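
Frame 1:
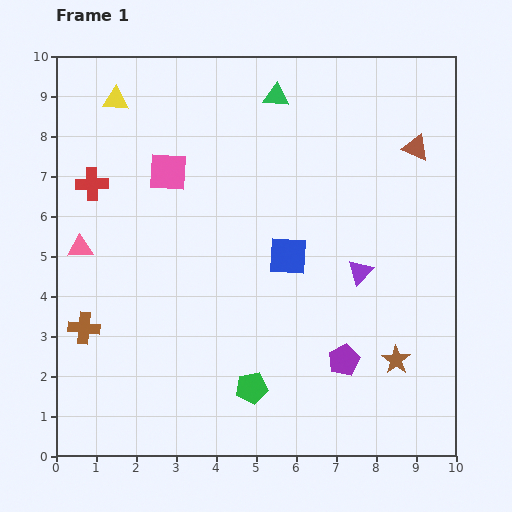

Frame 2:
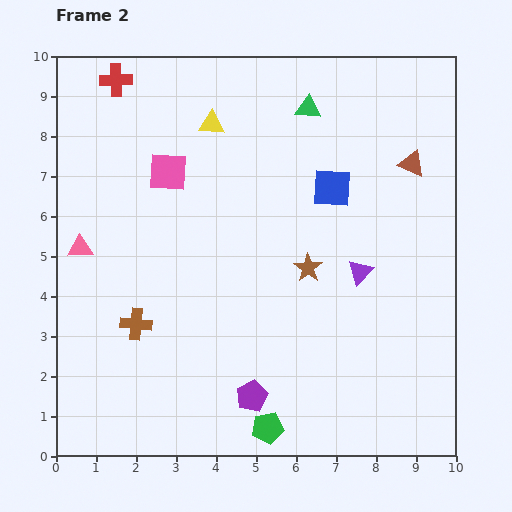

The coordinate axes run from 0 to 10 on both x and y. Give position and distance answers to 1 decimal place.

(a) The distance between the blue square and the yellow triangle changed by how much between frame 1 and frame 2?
-2.4

Distance in frame 1: 5.8. Distance in frame 2: 3.4.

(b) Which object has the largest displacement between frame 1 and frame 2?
the brown star

(moved 3.2; next 2.7)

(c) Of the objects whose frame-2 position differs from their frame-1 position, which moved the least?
the brown triangle

(moved 0.4)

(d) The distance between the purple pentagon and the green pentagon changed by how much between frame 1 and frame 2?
-1.5

Distance in frame 1: 2.4. Distance in frame 2: 0.9.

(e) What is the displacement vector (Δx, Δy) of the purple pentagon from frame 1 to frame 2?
(-2.3, -0.9)

The purple pentagon was at (7.2, 2.4) in frame 1 and (4.9, 1.5) in frame 2.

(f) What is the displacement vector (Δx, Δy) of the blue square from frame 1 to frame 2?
(1.1, 1.7)

The blue square was at (5.8, 5.0) in frame 1 and (6.9, 6.7) in frame 2.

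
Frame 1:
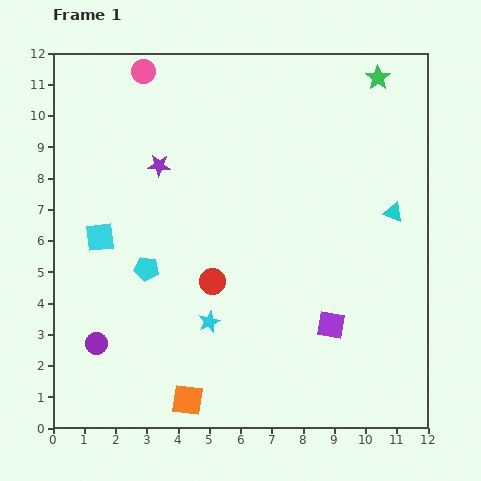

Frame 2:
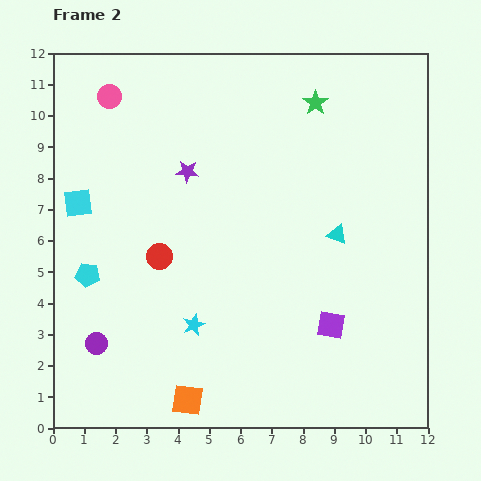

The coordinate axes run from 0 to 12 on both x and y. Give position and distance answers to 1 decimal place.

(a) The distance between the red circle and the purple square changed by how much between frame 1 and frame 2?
+1.9

Distance in frame 1: 4.0. Distance in frame 2: 5.9.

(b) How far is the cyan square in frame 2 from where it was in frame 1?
1.3

The cyan square moved from (1.5, 6.1) to (0.8, 7.2), a distance of √(0.7² + 1.1²) ≈ 1.3.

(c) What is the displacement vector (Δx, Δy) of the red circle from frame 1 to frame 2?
(-1.7, 0.8)

The red circle was at (5.1, 4.7) in frame 1 and (3.4, 5.5) in frame 2.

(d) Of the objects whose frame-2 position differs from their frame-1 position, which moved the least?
the cyan star

(moved 0.5)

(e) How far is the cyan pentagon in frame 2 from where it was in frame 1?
1.9

The cyan pentagon moved from (3.0, 5.1) to (1.1, 4.9), a distance of √(1.9² + 0.2²) ≈ 1.9.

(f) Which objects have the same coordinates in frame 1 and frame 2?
the orange square, the purple circle, the purple square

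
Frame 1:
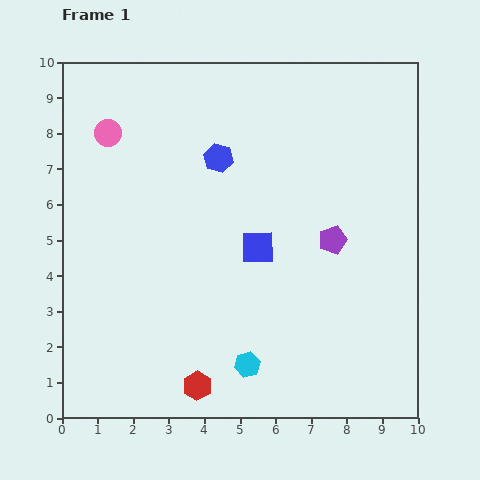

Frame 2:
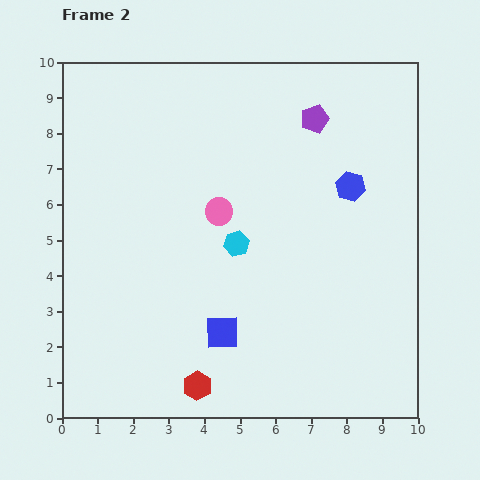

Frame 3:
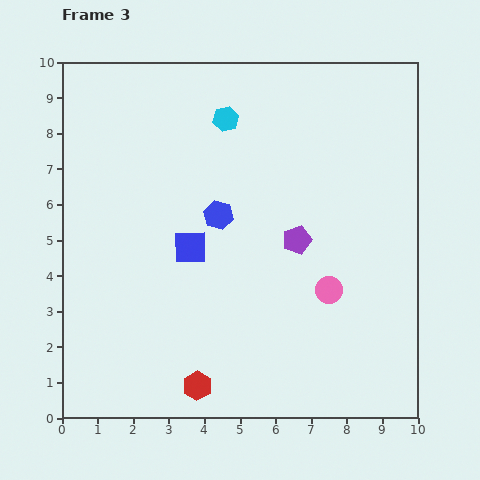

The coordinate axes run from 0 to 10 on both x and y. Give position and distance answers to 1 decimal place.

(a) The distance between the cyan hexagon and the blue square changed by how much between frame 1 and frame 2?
-0.8

Distance in frame 1: 3.3. Distance in frame 2: 2.5.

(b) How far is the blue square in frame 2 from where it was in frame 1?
2.6

The blue square moved from (5.5, 4.8) to (4.5, 2.4), a distance of √(1.0² + 2.4²) ≈ 2.6.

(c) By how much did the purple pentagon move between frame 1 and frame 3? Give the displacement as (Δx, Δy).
(-1.0, 0.0)

The purple pentagon was at (7.6, 5.0) in frame 1 and (6.6, 5.0) in frame 3.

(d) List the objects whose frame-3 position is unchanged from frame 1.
the red hexagon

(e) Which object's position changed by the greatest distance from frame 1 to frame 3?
the pink circle

(moved 7.6; next 6.9)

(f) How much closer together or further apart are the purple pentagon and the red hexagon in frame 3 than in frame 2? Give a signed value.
-3.2

Distance in frame 2: 8.2. Distance in frame 3: 5.0.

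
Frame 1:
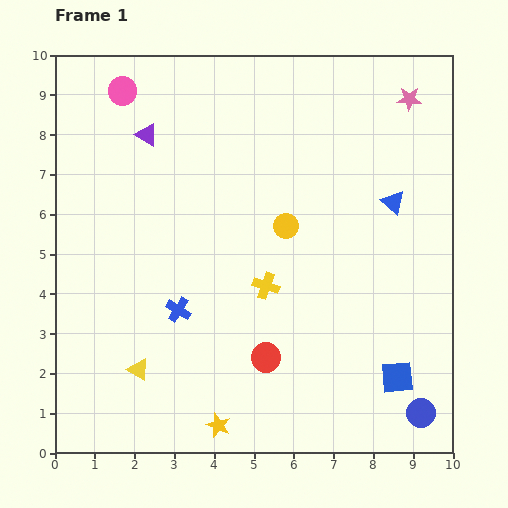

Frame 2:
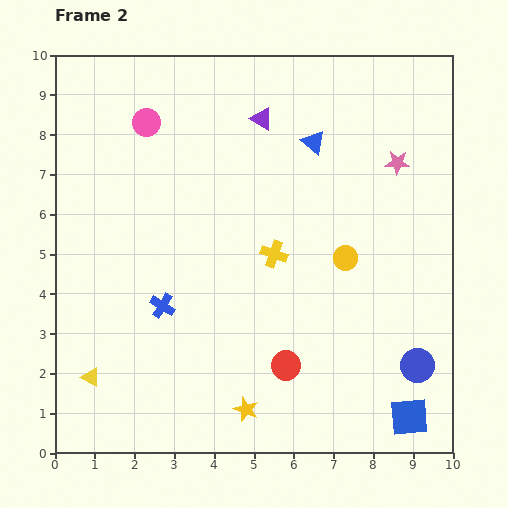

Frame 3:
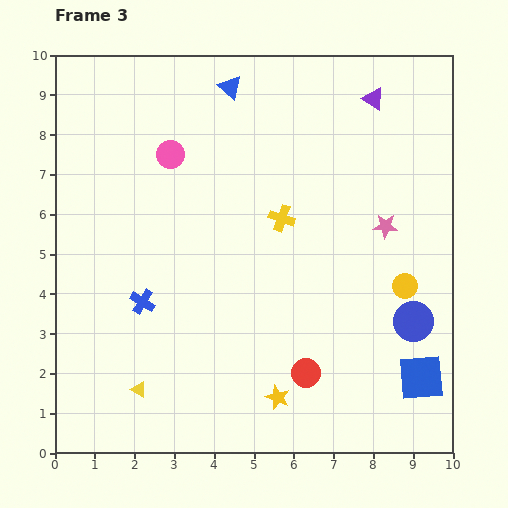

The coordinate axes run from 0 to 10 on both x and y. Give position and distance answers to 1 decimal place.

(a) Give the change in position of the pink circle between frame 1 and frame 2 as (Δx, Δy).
(0.6, -0.8)

The pink circle was at (1.7, 9.1) in frame 1 and (2.3, 8.3) in frame 2.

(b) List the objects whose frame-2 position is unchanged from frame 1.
none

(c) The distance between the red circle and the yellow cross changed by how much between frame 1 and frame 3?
+2.1

Distance in frame 1: 1.8. Distance in frame 3: 3.9.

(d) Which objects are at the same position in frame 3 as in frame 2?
none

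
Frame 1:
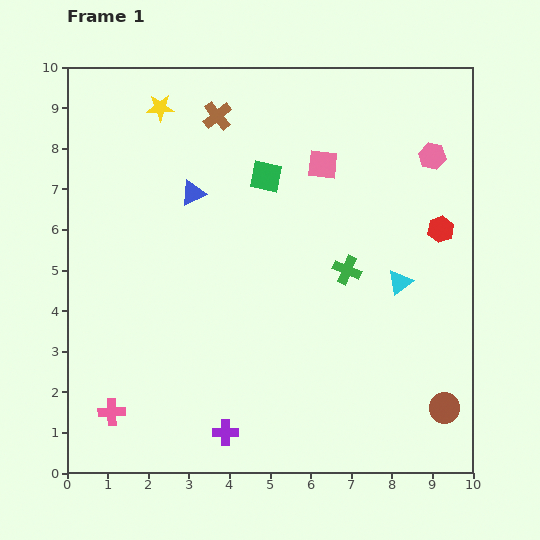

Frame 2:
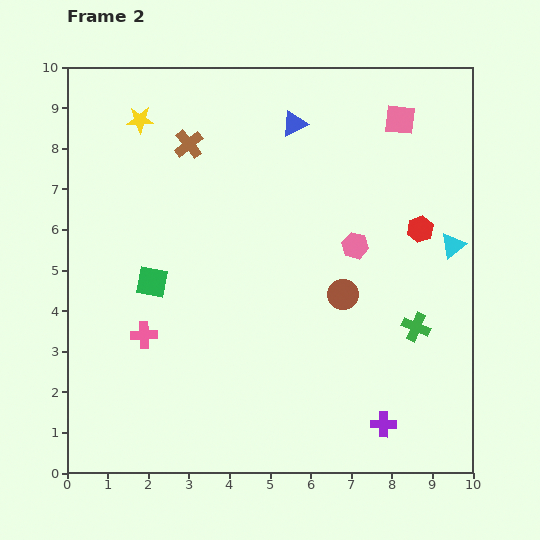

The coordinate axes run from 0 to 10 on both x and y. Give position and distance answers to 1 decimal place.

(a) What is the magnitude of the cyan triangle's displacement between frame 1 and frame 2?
1.6

The cyan triangle moved from (8.2, 4.7) to (9.5, 5.6), a distance of √(1.3² + 0.9²) ≈ 1.6.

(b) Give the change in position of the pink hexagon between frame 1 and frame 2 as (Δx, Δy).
(-1.9, -2.2)

The pink hexagon was at (9.0, 7.8) in frame 1 and (7.1, 5.6) in frame 2.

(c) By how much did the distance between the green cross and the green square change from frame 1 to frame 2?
+3.6

Distance in frame 1: 3.0. Distance in frame 2: 6.6.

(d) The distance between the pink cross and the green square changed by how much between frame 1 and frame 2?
-5.6

Distance in frame 1: 6.9. Distance in frame 2: 1.3.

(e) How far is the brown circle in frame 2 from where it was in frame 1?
3.8

The brown circle moved from (9.3, 1.6) to (6.8, 4.4), a distance of √(2.5² + 2.8²) ≈ 3.8.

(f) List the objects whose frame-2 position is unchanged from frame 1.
none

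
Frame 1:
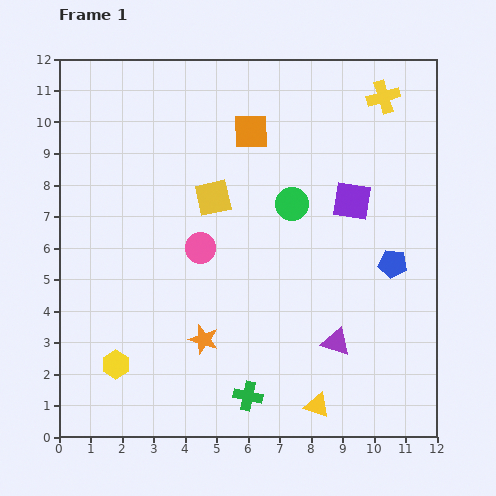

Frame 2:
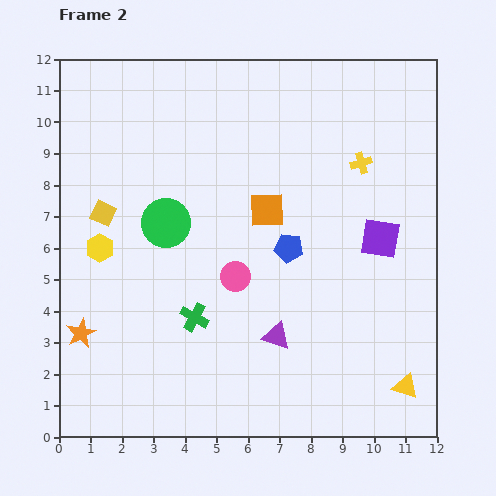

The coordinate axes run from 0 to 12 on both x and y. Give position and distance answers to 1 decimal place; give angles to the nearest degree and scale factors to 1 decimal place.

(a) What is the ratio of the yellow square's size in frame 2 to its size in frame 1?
0.7×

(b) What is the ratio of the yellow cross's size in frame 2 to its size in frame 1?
0.7×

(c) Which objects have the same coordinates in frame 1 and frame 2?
none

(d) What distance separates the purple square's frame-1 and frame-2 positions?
1.5

The purple square moved from (9.3, 7.5) to (10.2, 6.3), a distance of √(0.9² + 1.2²) ≈ 1.5.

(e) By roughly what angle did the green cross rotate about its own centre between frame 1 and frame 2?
18° clockwise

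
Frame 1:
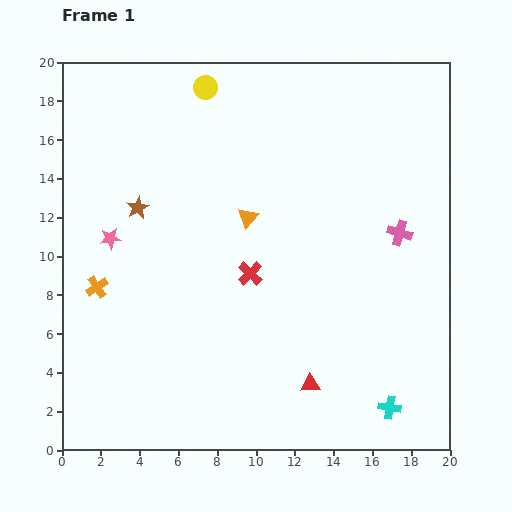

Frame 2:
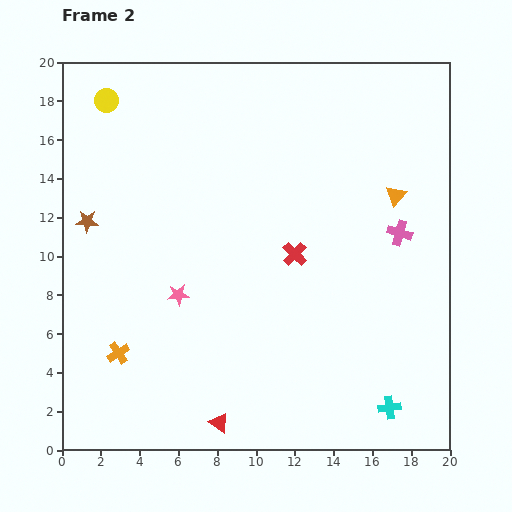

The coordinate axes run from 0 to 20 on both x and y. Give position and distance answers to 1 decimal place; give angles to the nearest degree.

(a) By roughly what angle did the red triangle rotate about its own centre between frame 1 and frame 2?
37° clockwise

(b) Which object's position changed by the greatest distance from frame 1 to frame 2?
the orange triangle

(moved 7.7; next 5.1)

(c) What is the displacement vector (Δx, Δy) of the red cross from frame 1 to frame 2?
(2.3, 1.0)

The red cross was at (9.7, 9.1) in frame 1 and (12.0, 10.1) in frame 2.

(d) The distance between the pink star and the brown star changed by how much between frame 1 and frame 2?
+3.9

Distance in frame 1: 2.1. Distance in frame 2: 6.0.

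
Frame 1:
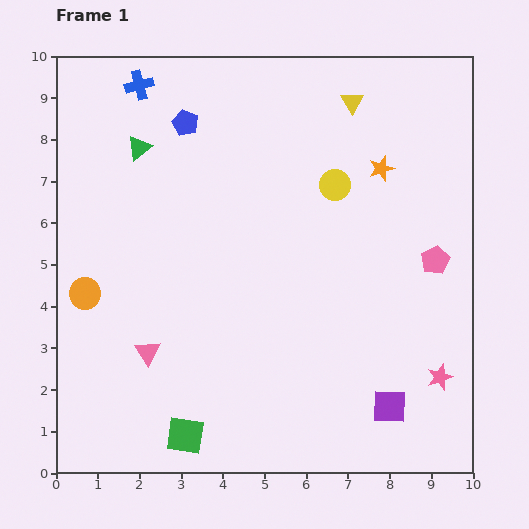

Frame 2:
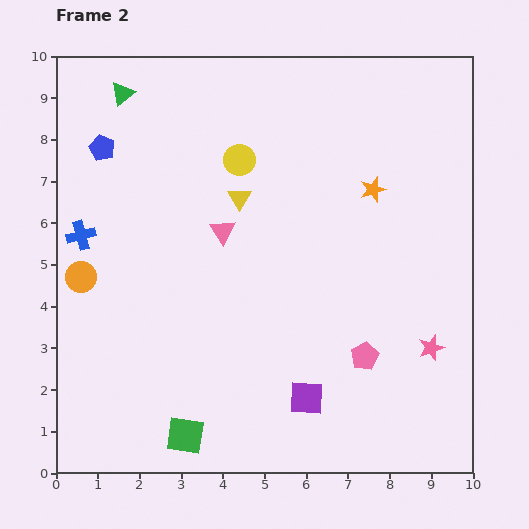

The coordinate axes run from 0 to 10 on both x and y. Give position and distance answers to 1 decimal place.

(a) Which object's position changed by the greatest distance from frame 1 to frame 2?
the blue cross

(moved 3.9; next 3.5)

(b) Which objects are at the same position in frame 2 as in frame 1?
the green square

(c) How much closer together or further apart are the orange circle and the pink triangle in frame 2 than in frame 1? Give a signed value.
+1.5

Distance in frame 1: 2.1. Distance in frame 2: 3.6.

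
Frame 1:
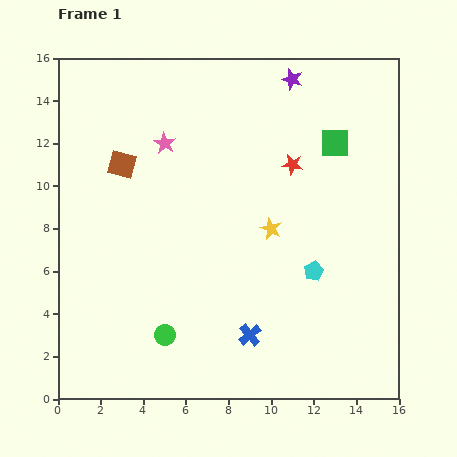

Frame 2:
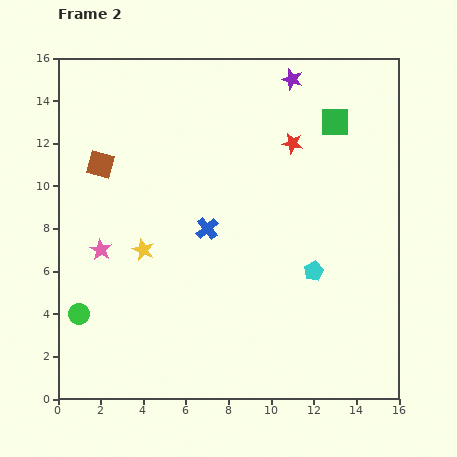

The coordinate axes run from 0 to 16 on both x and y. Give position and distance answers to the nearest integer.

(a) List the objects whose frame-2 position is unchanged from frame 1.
the cyan pentagon, the purple star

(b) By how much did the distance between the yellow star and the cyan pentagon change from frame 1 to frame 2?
+5

Distance in frame 1: 3. Distance in frame 2: 8.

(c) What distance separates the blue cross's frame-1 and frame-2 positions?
5

The blue cross moved from (9, 3) to (7, 8), a distance of √(2² + 5²) ≈ 5.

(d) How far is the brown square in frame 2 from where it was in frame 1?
1

The brown square moved from (3, 11) to (2, 11), a distance of √(1² + 0²) ≈ 1.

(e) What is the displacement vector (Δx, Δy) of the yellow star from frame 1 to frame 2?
(-6, -1)

The yellow star was at (10, 8) in frame 1 and (4, 7) in frame 2.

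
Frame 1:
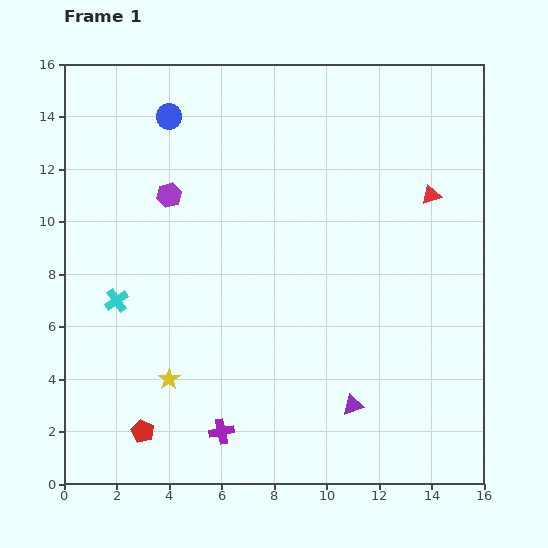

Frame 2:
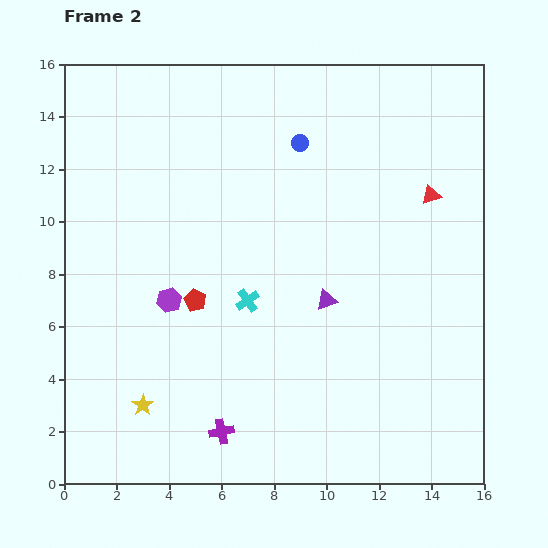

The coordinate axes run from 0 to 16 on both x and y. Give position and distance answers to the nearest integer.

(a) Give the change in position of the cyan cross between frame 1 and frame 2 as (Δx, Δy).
(5, 0)

The cyan cross was at (2, 7) in frame 1 and (7, 7) in frame 2.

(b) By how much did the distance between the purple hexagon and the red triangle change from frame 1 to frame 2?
+1

Distance in frame 1: 10. Distance in frame 2: 11.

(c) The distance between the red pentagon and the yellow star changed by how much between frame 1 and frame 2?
+2

Distance in frame 1: 2. Distance in frame 2: 4.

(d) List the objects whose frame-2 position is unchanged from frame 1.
the red triangle, the purple cross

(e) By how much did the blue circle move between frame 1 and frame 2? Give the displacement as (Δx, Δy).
(5, -1)

The blue circle was at (4, 14) in frame 1 and (9, 13) in frame 2.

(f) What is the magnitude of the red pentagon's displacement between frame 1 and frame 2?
5

The red pentagon moved from (3, 2) to (5, 7), a distance of √(2² + 5²) ≈ 5.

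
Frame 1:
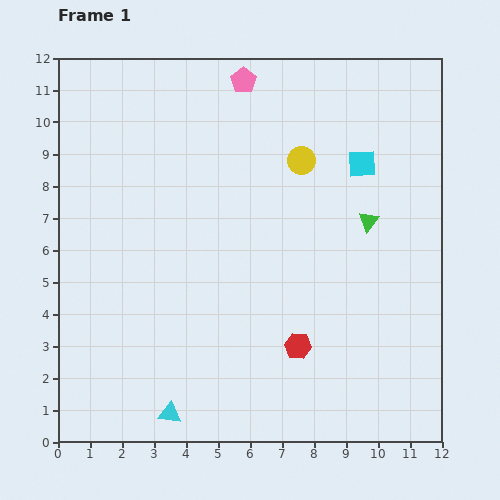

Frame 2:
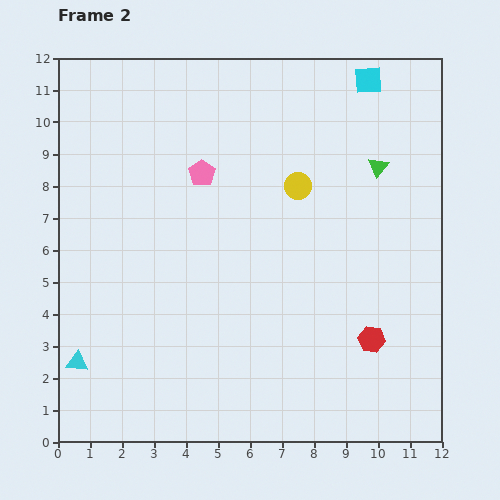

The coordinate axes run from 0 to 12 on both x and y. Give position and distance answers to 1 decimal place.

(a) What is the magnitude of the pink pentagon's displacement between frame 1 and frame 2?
3.2

The pink pentagon moved from (5.8, 11.3) to (4.5, 8.4), a distance of √(1.3² + 2.9²) ≈ 3.2.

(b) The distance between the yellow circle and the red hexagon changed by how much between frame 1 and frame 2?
-0.5

Distance in frame 1: 5.8. Distance in frame 2: 5.3.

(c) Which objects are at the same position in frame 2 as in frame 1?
none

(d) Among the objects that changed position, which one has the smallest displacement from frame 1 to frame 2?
the yellow circle

(moved 0.8)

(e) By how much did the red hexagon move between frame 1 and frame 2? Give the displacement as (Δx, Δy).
(2.3, 0.2)

The red hexagon was at (7.5, 3.0) in frame 1 and (9.8, 3.2) in frame 2.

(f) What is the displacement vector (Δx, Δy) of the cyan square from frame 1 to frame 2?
(0.2, 2.6)

The cyan square was at (9.5, 8.7) in frame 1 and (9.7, 11.3) in frame 2.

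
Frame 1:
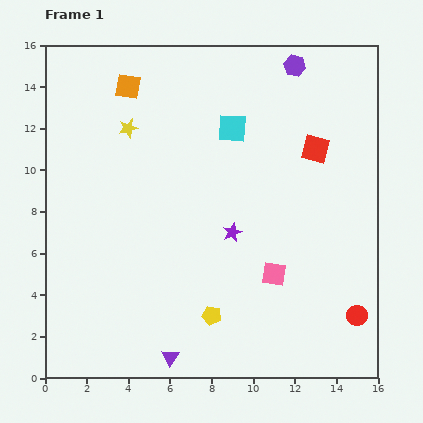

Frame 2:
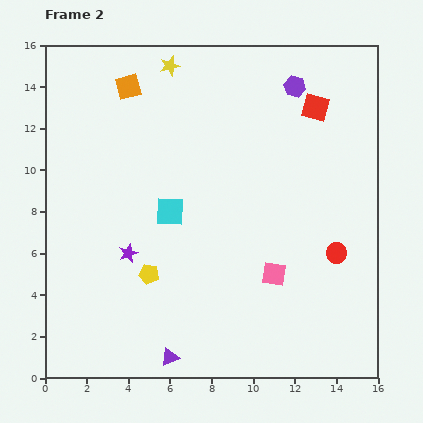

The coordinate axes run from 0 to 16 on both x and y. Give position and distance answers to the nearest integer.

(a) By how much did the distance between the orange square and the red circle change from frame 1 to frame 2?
-3

Distance in frame 1: 16. Distance in frame 2: 13.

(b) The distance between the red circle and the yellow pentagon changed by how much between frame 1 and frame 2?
+2

Distance in frame 1: 7. Distance in frame 2: 9.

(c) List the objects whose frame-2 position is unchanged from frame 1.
the purple triangle, the orange square, the pink square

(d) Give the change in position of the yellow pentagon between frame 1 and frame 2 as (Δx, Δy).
(-3, 2)

The yellow pentagon was at (8, 3) in frame 1 and (5, 5) in frame 2.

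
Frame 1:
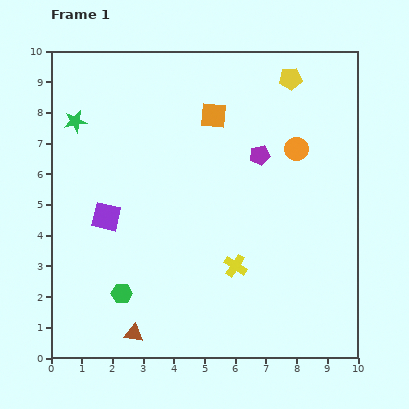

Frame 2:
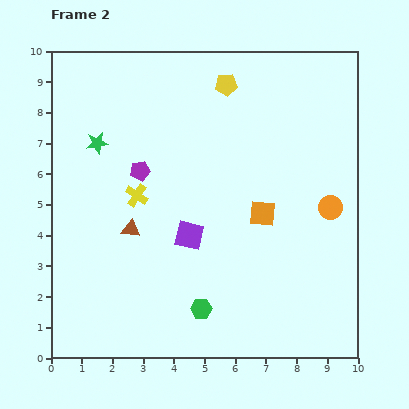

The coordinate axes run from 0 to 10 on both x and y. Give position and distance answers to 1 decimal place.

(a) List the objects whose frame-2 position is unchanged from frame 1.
none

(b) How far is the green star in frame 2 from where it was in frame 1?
1.0

The green star moved from (0.8, 7.7) to (1.5, 7.0), a distance of √(0.7² + 0.7²) ≈ 1.0.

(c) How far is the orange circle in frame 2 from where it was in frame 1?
2.2

The orange circle moved from (8.0, 6.8) to (9.1, 4.9), a distance of √(1.1² + 1.9²) ≈ 2.2.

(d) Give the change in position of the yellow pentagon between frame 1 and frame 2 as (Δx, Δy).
(-2.1, -0.2)

The yellow pentagon was at (7.8, 9.1) in frame 1 and (5.7, 8.9) in frame 2.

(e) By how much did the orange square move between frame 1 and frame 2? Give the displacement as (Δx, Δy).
(1.6, -3.2)

The orange square was at (5.3, 7.9) in frame 1 and (6.9, 4.7) in frame 2.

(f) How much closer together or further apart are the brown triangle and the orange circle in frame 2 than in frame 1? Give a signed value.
-1.5

Distance in frame 1: 8.0. Distance in frame 2: 6.5.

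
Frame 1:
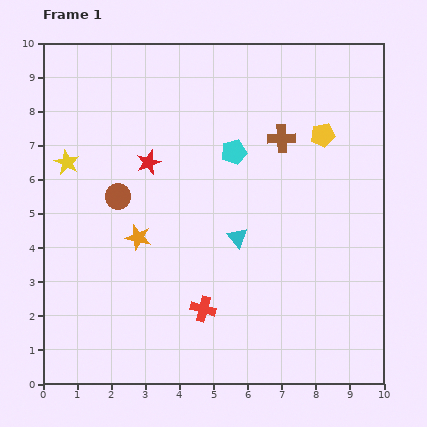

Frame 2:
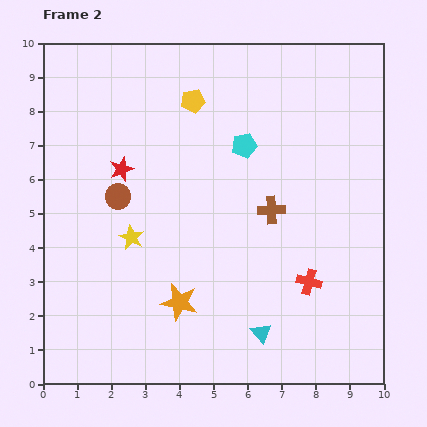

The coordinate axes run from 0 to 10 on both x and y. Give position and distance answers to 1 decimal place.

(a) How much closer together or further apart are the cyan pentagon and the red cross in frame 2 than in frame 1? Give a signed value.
-0.3

Distance in frame 1: 4.7. Distance in frame 2: 4.4.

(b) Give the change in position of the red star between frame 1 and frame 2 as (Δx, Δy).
(-0.8, -0.2)

The red star was at (3.1, 6.5) in frame 1 and (2.3, 6.3) in frame 2.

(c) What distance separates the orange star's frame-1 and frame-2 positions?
2.2

The orange star moved from (2.8, 4.3) to (4.0, 2.4), a distance of √(1.2² + 1.9²) ≈ 2.2.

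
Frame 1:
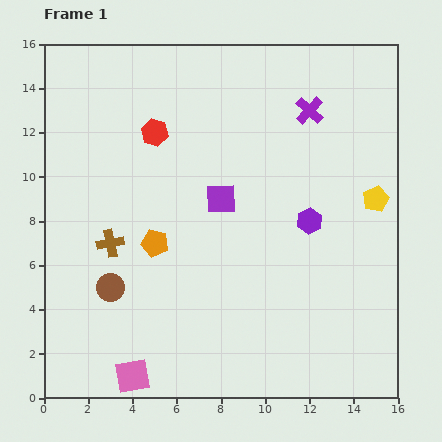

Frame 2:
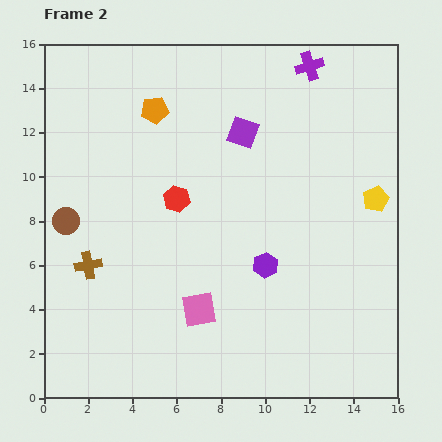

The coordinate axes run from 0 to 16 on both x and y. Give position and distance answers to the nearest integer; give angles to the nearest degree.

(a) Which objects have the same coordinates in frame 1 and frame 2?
the yellow pentagon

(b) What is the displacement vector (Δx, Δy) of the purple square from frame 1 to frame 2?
(1, 3)

The purple square was at (8, 9) in frame 1 and (9, 12) in frame 2.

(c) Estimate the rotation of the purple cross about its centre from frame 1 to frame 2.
30° clockwise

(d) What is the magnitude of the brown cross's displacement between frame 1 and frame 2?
1

The brown cross moved from (3, 7) to (2, 6), a distance of √(1² + 1²) ≈ 1.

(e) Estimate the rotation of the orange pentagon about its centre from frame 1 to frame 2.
23° counter-clockwise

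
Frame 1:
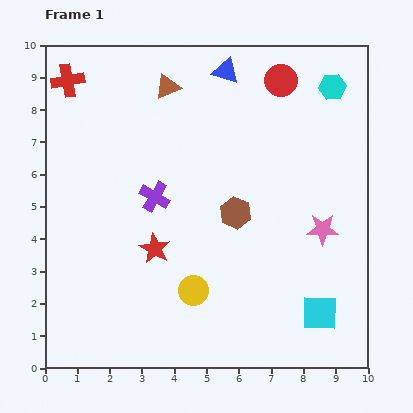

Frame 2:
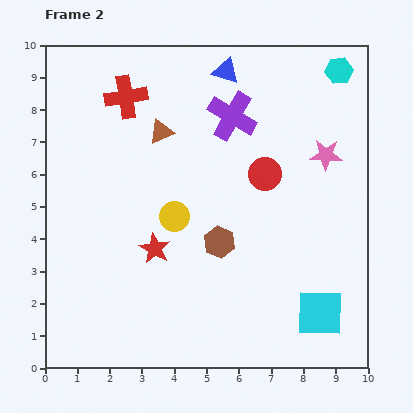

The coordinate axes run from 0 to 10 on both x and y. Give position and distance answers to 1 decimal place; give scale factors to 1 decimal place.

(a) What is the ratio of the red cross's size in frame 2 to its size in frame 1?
1.3×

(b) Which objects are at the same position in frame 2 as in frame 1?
the red star, the cyan square, the blue triangle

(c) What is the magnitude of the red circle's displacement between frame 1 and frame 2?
2.9

The red circle moved from (7.3, 8.9) to (6.8, 6.0), a distance of √(0.5² + 2.9²) ≈ 2.9.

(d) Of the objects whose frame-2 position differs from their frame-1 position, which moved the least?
the cyan hexagon

(moved 0.5)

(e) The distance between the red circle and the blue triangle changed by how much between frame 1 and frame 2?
+1.7

Distance in frame 1: 1.7. Distance in frame 2: 3.4.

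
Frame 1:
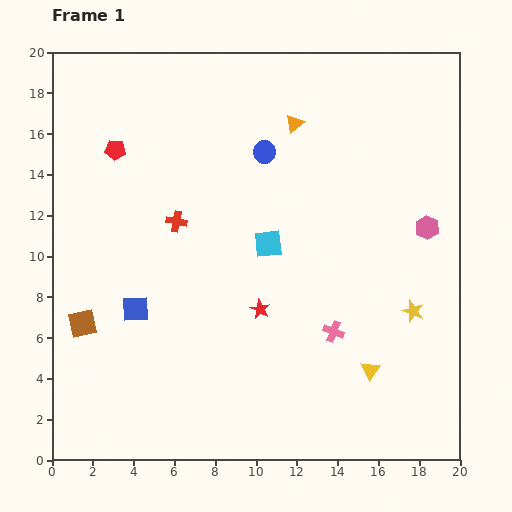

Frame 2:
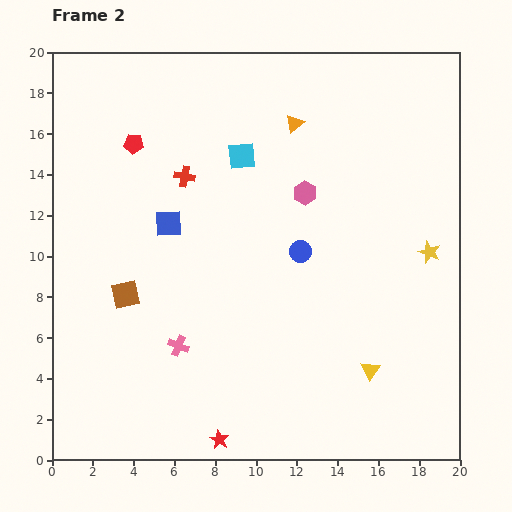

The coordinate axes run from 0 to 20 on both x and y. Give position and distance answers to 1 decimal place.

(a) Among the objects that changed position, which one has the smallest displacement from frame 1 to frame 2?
the red pentagon

(moved 0.9)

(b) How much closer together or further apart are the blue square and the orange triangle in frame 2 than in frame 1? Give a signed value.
-4.1

Distance in frame 1: 12.0. Distance in frame 2: 7.9.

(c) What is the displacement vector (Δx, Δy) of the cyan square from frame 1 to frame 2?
(-1.3, 4.3)

The cyan square was at (10.6, 10.6) in frame 1 and (9.3, 14.9) in frame 2.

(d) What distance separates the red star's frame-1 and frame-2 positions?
6.7

The red star moved from (10.2, 7.4) to (8.2, 1.0), a distance of √(2.0² + 6.4²) ≈ 6.7.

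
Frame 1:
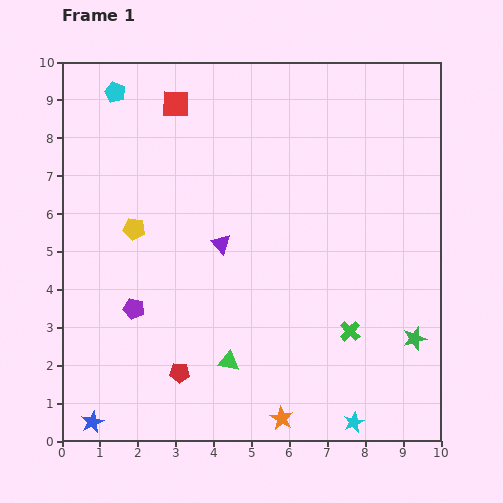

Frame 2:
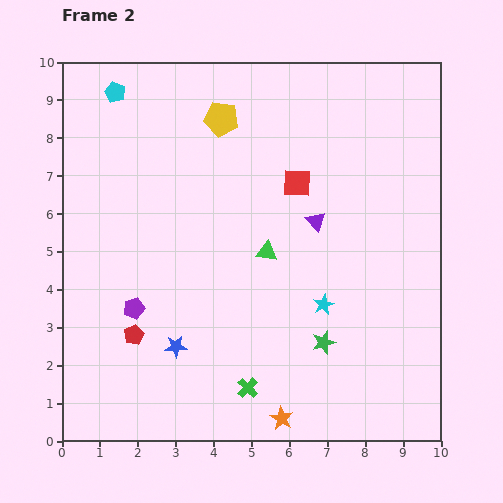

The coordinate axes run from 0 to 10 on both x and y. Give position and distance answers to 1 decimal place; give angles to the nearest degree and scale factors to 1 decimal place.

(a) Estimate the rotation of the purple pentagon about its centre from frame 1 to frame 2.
29° counter-clockwise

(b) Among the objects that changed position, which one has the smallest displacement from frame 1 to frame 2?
the red pentagon

(moved 1.6)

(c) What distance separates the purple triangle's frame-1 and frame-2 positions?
2.6

The purple triangle moved from (4.2, 5.2) to (6.7, 5.8), a distance of √(2.5² + 0.6²) ≈ 2.6.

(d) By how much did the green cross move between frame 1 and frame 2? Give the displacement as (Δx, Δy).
(-2.7, -1.5)

The green cross was at (7.6, 2.9) in frame 1 and (4.9, 1.4) in frame 2.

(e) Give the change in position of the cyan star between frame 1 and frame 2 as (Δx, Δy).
(-0.8, 3.1)

The cyan star was at (7.7, 0.5) in frame 1 and (6.9, 3.6) in frame 2.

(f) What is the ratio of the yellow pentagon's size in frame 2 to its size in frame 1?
1.6×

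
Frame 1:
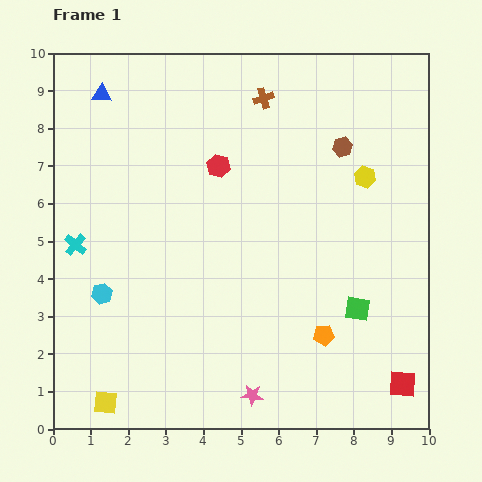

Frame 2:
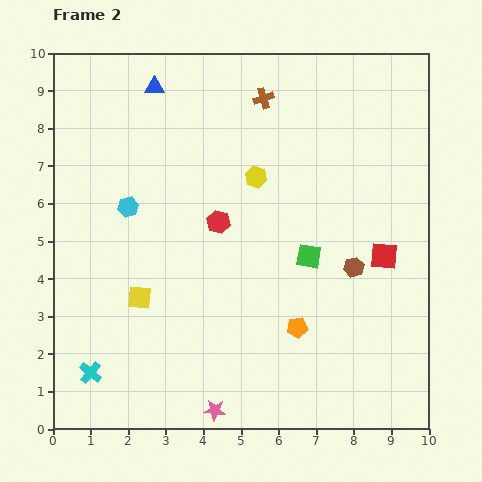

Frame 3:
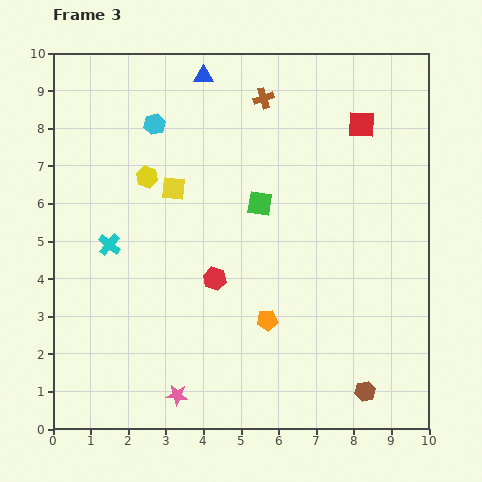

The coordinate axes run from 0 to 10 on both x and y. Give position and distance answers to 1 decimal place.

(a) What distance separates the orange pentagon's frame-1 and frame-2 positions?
0.7

The orange pentagon moved from (7.2, 2.5) to (6.5, 2.7), a distance of √(0.7² + 0.2²) ≈ 0.7.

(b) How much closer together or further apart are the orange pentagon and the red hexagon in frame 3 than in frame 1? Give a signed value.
-3.5

Distance in frame 1: 5.3. Distance in frame 3: 1.8.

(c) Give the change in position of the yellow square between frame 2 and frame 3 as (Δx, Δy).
(0.9, 2.9)

The yellow square was at (2.3, 3.5) in frame 2 and (3.2, 6.4) in frame 3.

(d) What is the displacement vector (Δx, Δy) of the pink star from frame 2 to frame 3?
(-1.0, 0.4)

The pink star was at (4.3, 0.5) in frame 2 and (3.3, 0.9) in frame 3.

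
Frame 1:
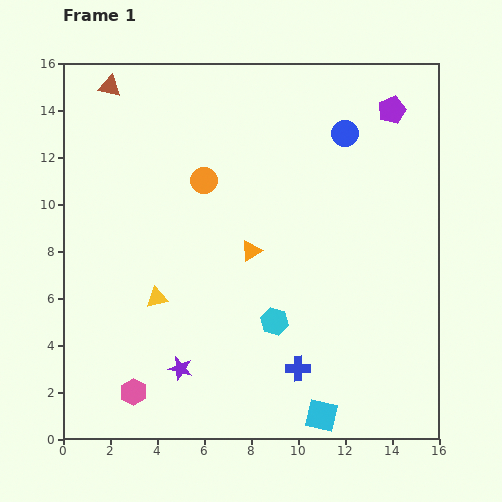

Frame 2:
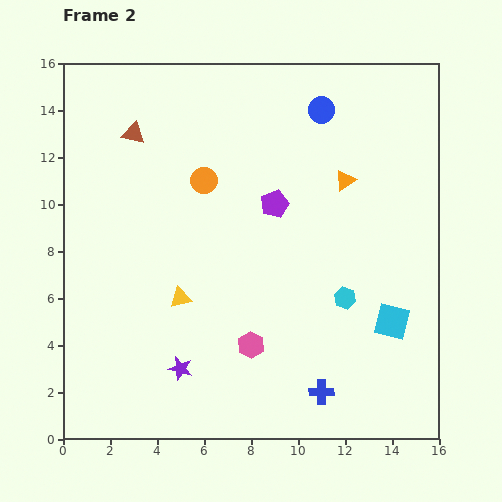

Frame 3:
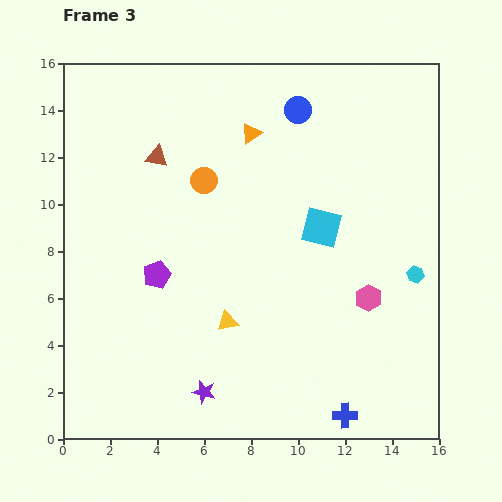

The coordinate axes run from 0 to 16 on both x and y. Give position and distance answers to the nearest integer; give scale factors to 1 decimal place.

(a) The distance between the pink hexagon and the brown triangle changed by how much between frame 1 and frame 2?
-3

Distance in frame 1: 13. Distance in frame 2: 10.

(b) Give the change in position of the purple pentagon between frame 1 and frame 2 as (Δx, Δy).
(-5, -4)

The purple pentagon was at (14, 14) in frame 1 and (9, 10) in frame 2.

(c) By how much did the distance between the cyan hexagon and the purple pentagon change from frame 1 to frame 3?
+1

Distance in frame 1: 10. Distance in frame 3: 11.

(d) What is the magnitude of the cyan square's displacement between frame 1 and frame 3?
8

The cyan square moved from (11, 1) to (11, 9), a distance of √(0² + 8²) ≈ 8.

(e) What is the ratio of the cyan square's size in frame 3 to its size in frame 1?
1.3×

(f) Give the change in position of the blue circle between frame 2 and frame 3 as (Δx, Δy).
(-1, 0)

The blue circle was at (11, 14) in frame 2 and (10, 14) in frame 3.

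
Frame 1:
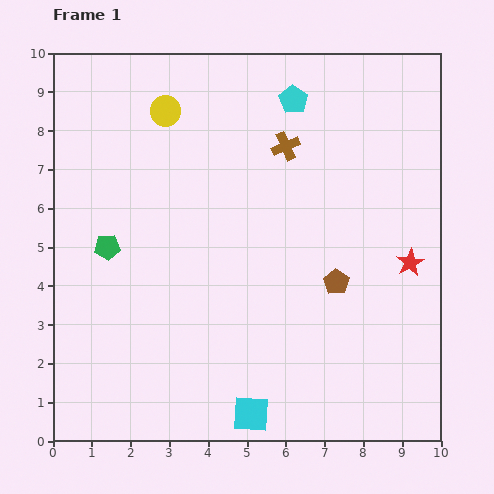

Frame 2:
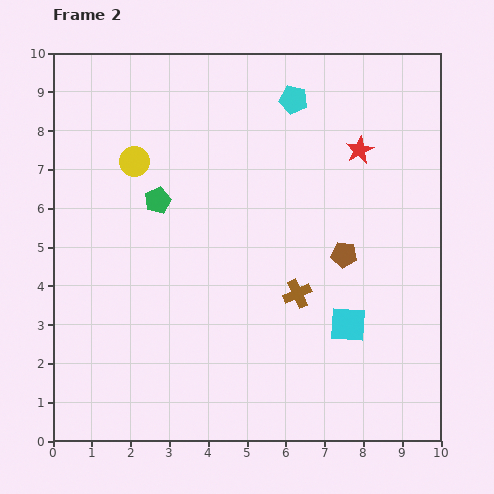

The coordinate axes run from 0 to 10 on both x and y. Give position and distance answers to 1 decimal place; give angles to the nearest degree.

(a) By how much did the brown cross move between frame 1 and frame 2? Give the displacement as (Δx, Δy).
(0.3, -3.8)

The brown cross was at (6.0, 7.6) in frame 1 and (6.3, 3.8) in frame 2.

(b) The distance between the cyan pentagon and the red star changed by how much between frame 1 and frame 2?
-3.1

Distance in frame 1: 5.2. Distance in frame 2: 2.1.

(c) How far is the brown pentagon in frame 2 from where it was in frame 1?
0.7

The brown pentagon moved from (7.3, 4.1) to (7.5, 4.8), a distance of √(0.2² + 0.7²) ≈ 0.7.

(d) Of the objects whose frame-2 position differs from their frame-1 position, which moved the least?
the brown pentagon

(moved 0.7)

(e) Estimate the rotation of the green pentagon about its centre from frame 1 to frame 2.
18° counter-clockwise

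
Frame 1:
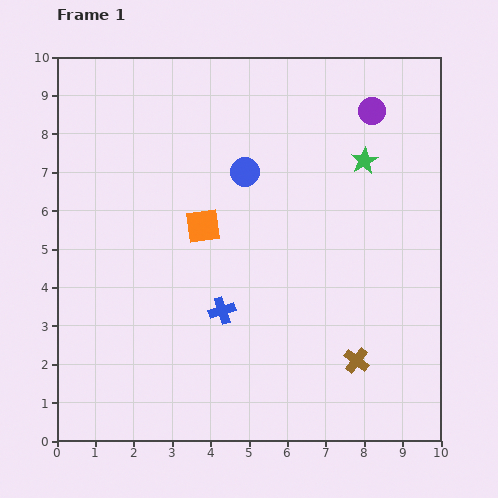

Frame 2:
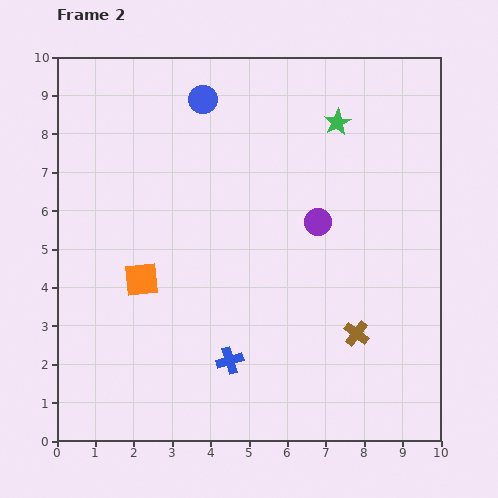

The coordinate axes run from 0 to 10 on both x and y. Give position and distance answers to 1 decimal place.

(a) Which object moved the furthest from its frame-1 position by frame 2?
the purple circle

(moved 3.2; next 2.2)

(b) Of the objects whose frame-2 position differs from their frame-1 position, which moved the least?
the brown cross

(moved 0.7)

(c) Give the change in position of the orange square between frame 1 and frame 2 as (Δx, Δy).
(-1.6, -1.4)

The orange square was at (3.8, 5.6) in frame 1 and (2.2, 4.2) in frame 2.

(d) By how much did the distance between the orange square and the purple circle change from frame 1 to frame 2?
-0.5

Distance in frame 1: 5.3. Distance in frame 2: 4.8.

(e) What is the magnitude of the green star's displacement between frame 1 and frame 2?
1.2

The green star moved from (8.0, 7.3) to (7.3, 8.3), a distance of √(0.7² + 1.0²) ≈ 1.2.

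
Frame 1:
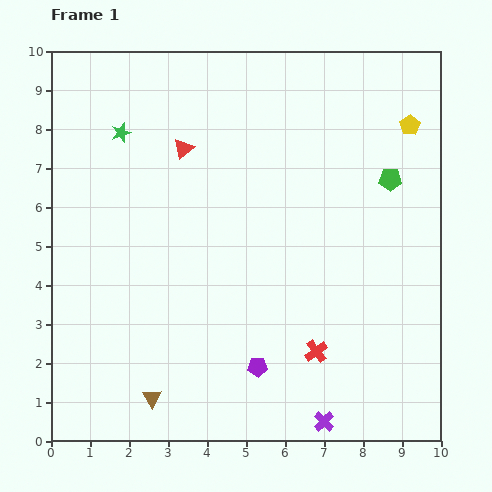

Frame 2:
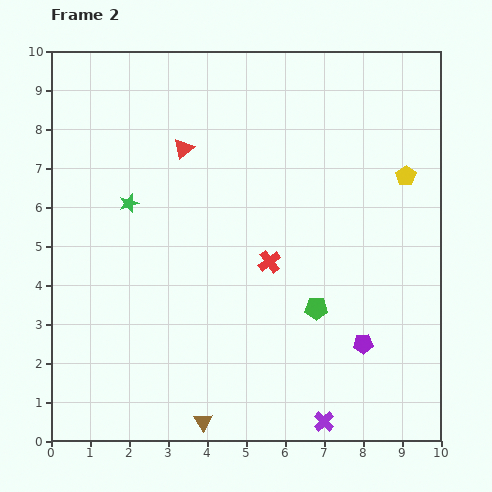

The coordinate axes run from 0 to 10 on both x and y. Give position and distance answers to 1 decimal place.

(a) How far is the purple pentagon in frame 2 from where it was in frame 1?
2.8

The purple pentagon moved from (5.3, 1.9) to (8.0, 2.5), a distance of √(2.7² + 0.6²) ≈ 2.8.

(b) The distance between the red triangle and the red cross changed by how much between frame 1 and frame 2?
-2.6

Distance in frame 1: 6.2. Distance in frame 2: 3.6.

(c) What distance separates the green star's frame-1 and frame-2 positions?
1.8

The green star moved from (1.8, 7.9) to (2.0, 6.1), a distance of √(0.2² + 1.8²) ≈ 1.8.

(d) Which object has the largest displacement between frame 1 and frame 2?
the green pentagon

(moved 3.8; next 2.8)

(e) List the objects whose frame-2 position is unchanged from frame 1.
the purple cross, the red triangle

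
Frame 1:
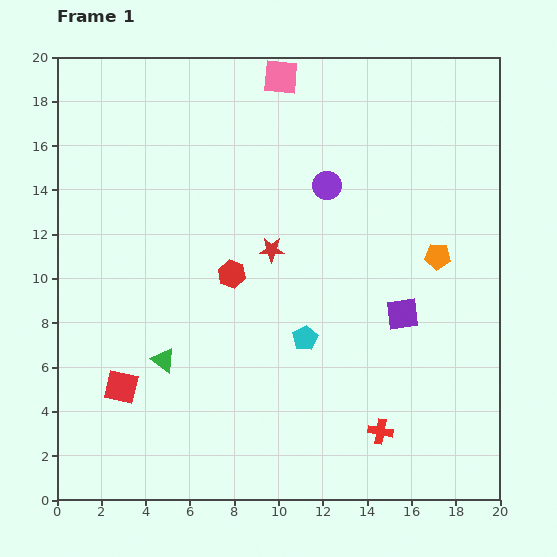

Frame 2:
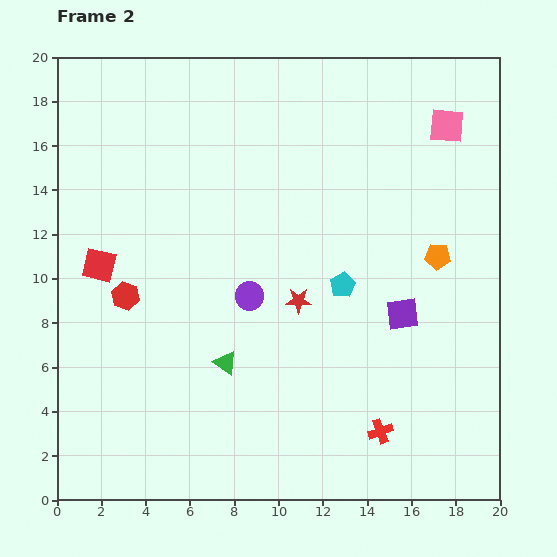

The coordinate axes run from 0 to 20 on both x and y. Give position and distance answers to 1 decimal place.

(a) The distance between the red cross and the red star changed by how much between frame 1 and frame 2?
-2.6

Distance in frame 1: 9.6. Distance in frame 2: 7.0.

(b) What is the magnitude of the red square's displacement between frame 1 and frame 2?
5.6

The red square moved from (2.9, 5.1) to (1.9, 10.6), a distance of √(1.0² + 5.5²) ≈ 5.6.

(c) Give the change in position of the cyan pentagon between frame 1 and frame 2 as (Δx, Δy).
(1.7, 2.4)

The cyan pentagon was at (11.2, 7.3) in frame 1 and (12.9, 9.7) in frame 2.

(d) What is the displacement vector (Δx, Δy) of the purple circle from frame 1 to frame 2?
(-3.5, -5.0)

The purple circle was at (12.2, 14.2) in frame 1 and (8.7, 9.2) in frame 2.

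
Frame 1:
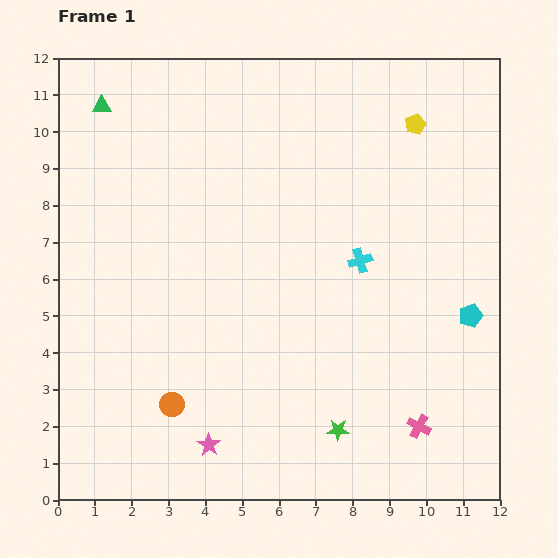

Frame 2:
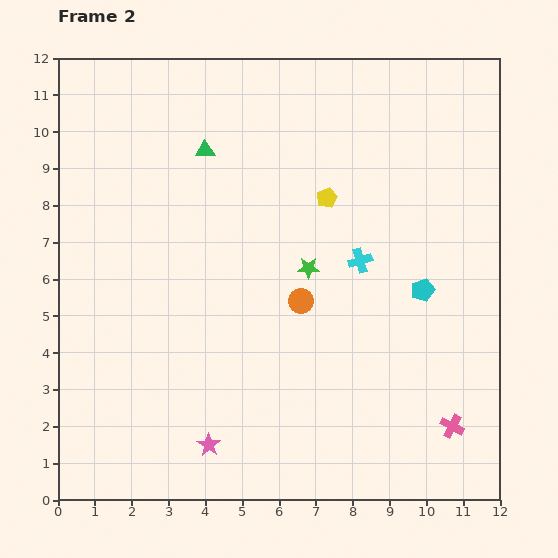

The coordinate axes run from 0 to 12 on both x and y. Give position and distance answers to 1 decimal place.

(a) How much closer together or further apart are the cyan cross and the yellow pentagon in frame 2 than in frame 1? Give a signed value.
-2.1

Distance in frame 1: 4.0. Distance in frame 2: 1.9.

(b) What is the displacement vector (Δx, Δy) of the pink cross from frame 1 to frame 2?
(0.9, 0.0)

The pink cross was at (9.8, 2.0) in frame 1 and (10.7, 2.0) in frame 2.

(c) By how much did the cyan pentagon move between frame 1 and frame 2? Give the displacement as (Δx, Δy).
(-1.3, 0.7)

The cyan pentagon was at (11.2, 5.0) in frame 1 and (9.9, 5.7) in frame 2.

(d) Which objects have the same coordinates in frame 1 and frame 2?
the pink star, the cyan cross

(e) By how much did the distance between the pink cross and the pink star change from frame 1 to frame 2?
+0.9

Distance in frame 1: 5.7. Distance in frame 2: 6.6.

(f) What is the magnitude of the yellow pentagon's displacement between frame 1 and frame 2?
3.1

The yellow pentagon moved from (9.7, 10.2) to (7.3, 8.2), a distance of √(2.4² + 2.0²) ≈ 3.1.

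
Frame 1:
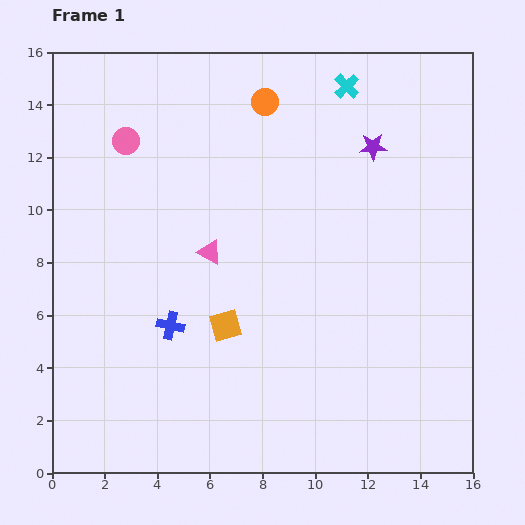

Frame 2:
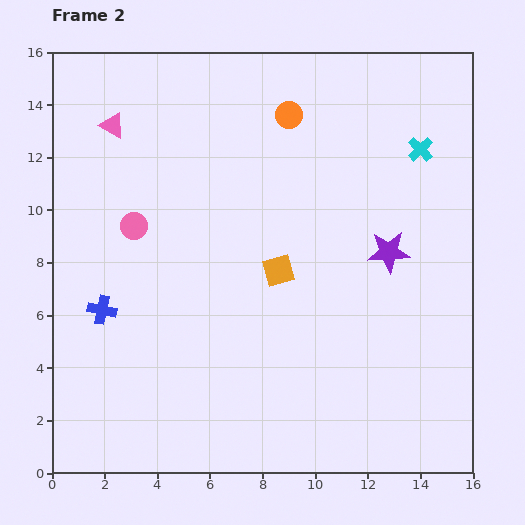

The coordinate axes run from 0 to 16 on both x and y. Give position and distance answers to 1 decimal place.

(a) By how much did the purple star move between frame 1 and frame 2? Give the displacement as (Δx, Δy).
(0.6, -4.0)

The purple star was at (12.2, 12.4) in frame 1 and (12.8, 8.4) in frame 2.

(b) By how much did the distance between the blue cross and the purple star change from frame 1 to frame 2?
+0.8

Distance in frame 1: 10.3. Distance in frame 2: 11.1.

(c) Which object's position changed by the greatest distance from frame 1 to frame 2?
the pink triangle

(moved 6.1; next 4.0)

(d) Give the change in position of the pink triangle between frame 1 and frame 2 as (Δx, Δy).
(-3.7, 4.8)

The pink triangle was at (6.0, 8.4) in frame 1 and (2.3, 13.2) in frame 2.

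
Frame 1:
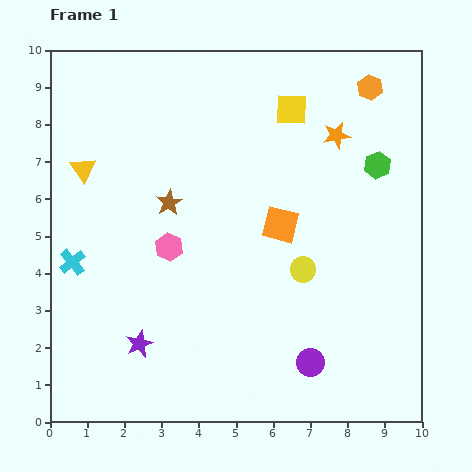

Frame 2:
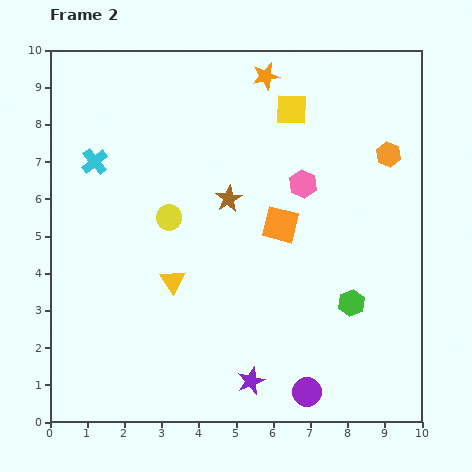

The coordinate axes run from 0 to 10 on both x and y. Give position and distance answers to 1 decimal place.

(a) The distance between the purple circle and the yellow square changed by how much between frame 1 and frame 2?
+0.8

Distance in frame 1: 6.8. Distance in frame 2: 7.6.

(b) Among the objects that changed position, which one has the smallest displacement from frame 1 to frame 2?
the purple circle

(moved 0.8)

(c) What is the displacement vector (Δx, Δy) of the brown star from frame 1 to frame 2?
(1.6, 0.1)

The brown star was at (3.2, 5.9) in frame 1 and (4.8, 6.0) in frame 2.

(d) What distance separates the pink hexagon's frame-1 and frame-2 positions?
4.0

The pink hexagon moved from (3.2, 4.7) to (6.8, 6.4), a distance of √(3.6² + 1.7²) ≈ 4.0.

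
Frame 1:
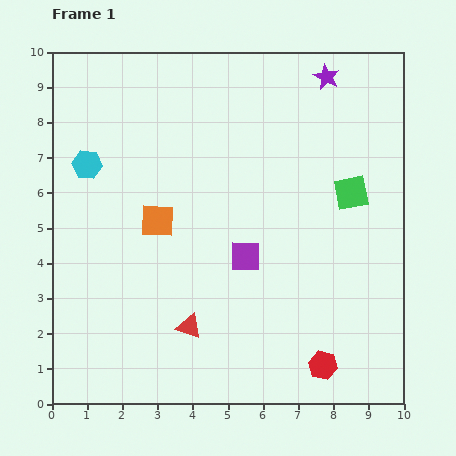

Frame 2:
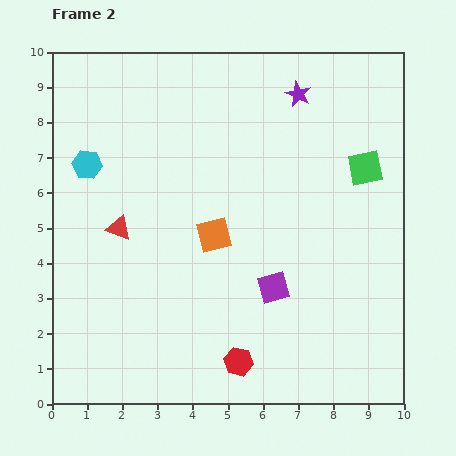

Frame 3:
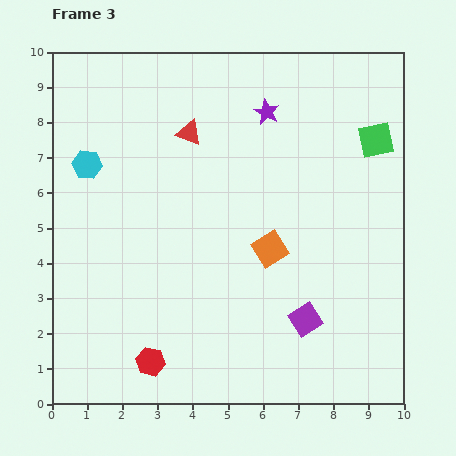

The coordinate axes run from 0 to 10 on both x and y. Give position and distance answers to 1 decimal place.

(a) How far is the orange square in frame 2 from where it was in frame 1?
1.6

The orange square moved from (3.0, 5.2) to (4.6, 4.8), a distance of √(1.6² + 0.4²) ≈ 1.6.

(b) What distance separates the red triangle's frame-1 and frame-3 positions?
5.5

The red triangle moved from (3.9, 2.2) to (3.9, 7.7), a distance of √(0.0² + 5.5²) ≈ 5.5.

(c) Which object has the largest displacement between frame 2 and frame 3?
the red triangle

(moved 3.4; next 2.5)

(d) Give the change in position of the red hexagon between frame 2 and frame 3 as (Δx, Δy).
(-2.5, 0.0)

The red hexagon was at (5.3, 1.2) in frame 2 and (2.8, 1.2) in frame 3.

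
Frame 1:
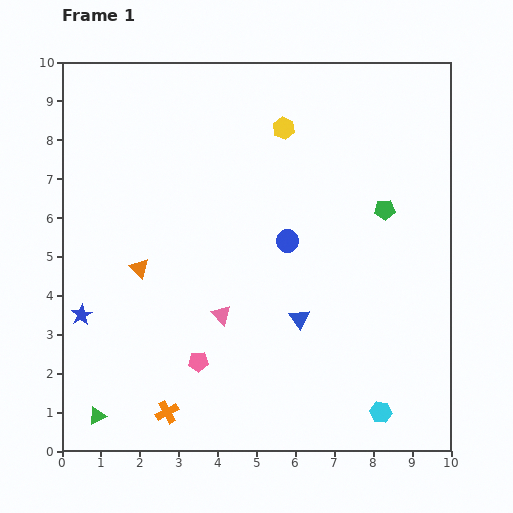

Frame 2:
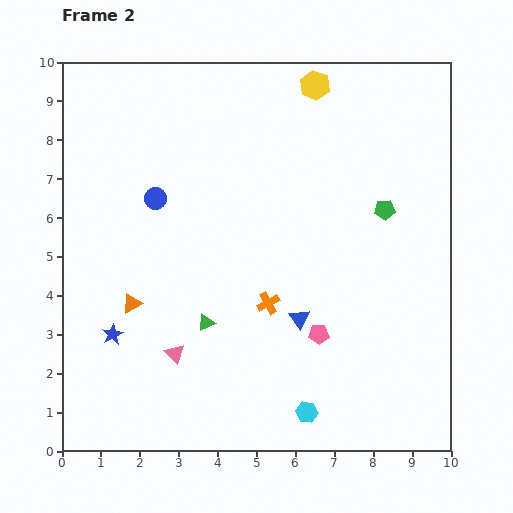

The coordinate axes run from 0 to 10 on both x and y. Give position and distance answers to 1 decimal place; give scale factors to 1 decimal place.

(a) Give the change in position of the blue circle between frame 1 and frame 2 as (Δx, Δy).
(-3.4, 1.1)

The blue circle was at (5.8, 5.4) in frame 1 and (2.4, 6.5) in frame 2.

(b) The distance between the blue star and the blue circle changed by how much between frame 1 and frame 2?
-1.9

Distance in frame 1: 5.6. Distance in frame 2: 3.7.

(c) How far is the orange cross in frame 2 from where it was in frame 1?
3.8

The orange cross moved from (2.7, 1.0) to (5.3, 3.8), a distance of √(2.6² + 2.8²) ≈ 3.8.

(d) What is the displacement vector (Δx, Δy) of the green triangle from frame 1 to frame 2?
(2.8, 2.4)

The green triangle was at (0.9, 0.9) in frame 1 and (3.7, 3.3) in frame 2.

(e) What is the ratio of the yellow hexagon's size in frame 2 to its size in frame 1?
1.3×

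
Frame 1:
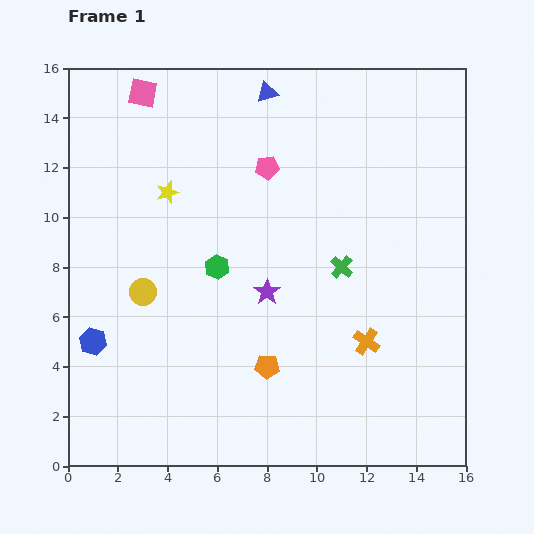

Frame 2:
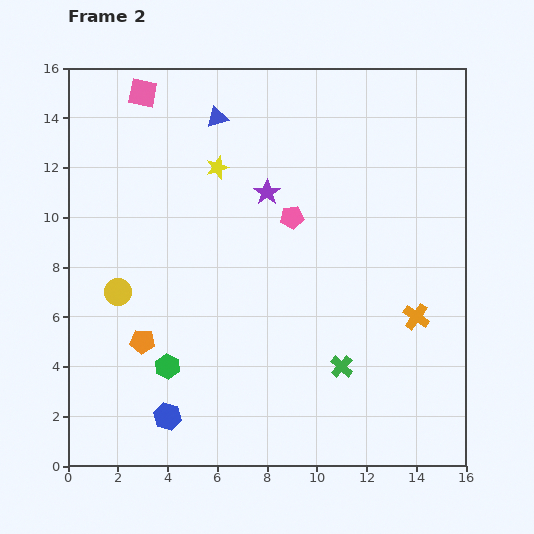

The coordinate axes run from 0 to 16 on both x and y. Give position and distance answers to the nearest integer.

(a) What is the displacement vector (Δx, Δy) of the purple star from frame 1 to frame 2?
(0, 4)

The purple star was at (8, 7) in frame 1 and (8, 11) in frame 2.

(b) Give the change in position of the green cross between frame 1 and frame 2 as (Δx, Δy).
(0, -4)

The green cross was at (11, 8) in frame 1 and (11, 4) in frame 2.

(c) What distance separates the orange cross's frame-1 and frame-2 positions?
2

The orange cross moved from (12, 5) to (14, 6), a distance of √(2² + 1²) ≈ 2.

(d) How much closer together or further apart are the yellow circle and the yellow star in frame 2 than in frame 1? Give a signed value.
+2

Distance in frame 1: 4. Distance in frame 2: 6.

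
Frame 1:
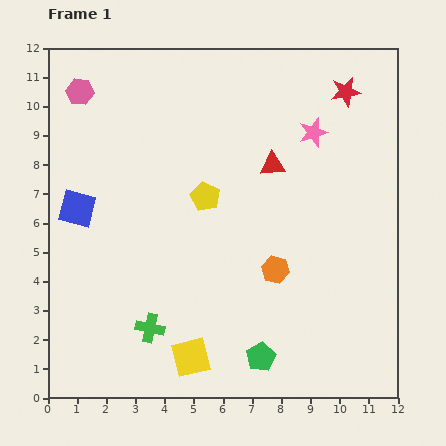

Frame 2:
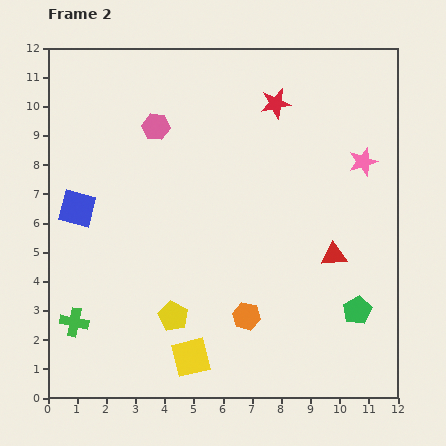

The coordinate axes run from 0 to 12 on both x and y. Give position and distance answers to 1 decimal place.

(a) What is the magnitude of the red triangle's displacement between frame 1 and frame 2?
3.7

The red triangle moved from (7.7, 8.0) to (9.8, 4.9), a distance of √(2.1² + 3.1²) ≈ 3.7.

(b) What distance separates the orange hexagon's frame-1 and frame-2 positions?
1.9

The orange hexagon moved from (7.8, 4.4) to (6.8, 2.8), a distance of √(1.0² + 1.6²) ≈ 1.9.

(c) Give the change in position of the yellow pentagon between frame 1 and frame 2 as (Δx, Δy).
(-1.1, -4.1)

The yellow pentagon was at (5.4, 6.9) in frame 1 and (4.3, 2.8) in frame 2.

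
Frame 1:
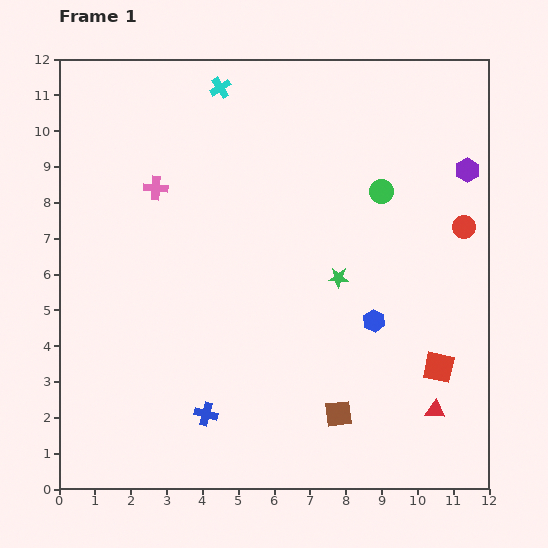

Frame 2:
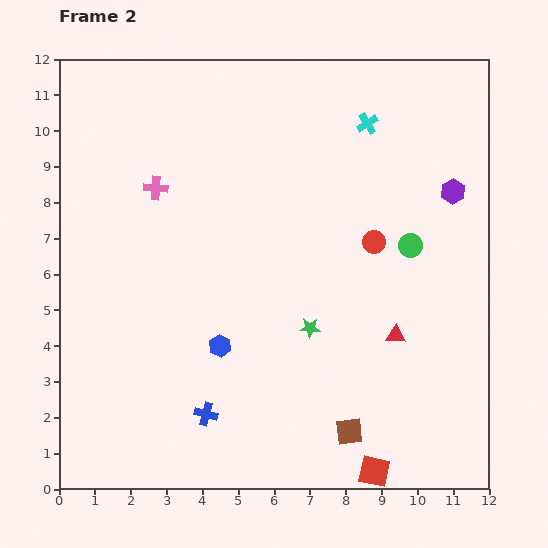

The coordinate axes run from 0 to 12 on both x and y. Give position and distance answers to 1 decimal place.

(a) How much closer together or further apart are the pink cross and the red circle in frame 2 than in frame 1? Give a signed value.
-2.4

Distance in frame 1: 8.7. Distance in frame 2: 6.3.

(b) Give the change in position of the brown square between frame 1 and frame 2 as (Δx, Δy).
(0.3, -0.5)

The brown square was at (7.8, 2.1) in frame 1 and (8.1, 1.6) in frame 2.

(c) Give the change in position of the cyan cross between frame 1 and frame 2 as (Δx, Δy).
(4.1, -1.0)

The cyan cross was at (4.5, 11.2) in frame 1 and (8.6, 10.2) in frame 2.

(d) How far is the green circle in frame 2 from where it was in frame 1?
1.7

The green circle moved from (9.0, 8.3) to (9.8, 6.8), a distance of √(0.8² + 1.5²) ≈ 1.7.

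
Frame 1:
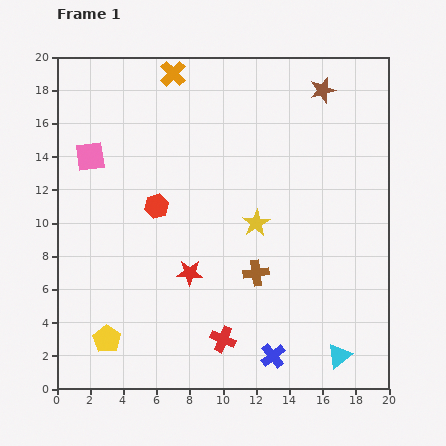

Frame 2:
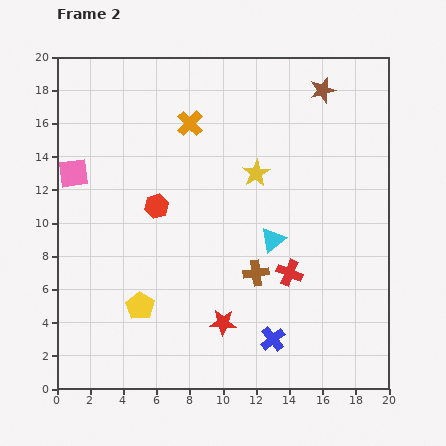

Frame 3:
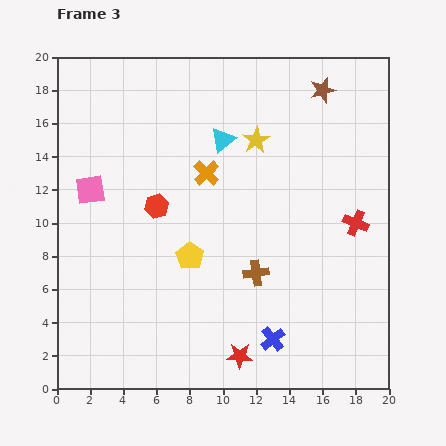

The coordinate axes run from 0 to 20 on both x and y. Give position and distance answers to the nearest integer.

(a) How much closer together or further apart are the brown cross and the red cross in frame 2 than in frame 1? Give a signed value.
-2

Distance in frame 1: 4. Distance in frame 2: 2.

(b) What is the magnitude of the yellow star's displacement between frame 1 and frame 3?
5

The yellow star moved from (12, 10) to (12, 15), a distance of √(0² + 5²) ≈ 5.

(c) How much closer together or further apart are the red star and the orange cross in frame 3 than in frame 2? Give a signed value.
-1

Distance in frame 2: 12. Distance in frame 3: 11.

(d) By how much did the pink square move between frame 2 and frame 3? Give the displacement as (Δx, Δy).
(1, -1)

The pink square was at (1, 13) in frame 2 and (2, 12) in frame 3.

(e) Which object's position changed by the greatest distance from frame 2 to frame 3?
the cyan triangle

(moved 7; next 5)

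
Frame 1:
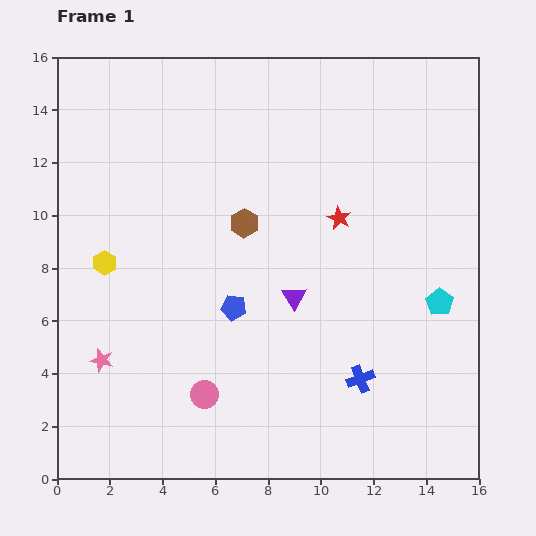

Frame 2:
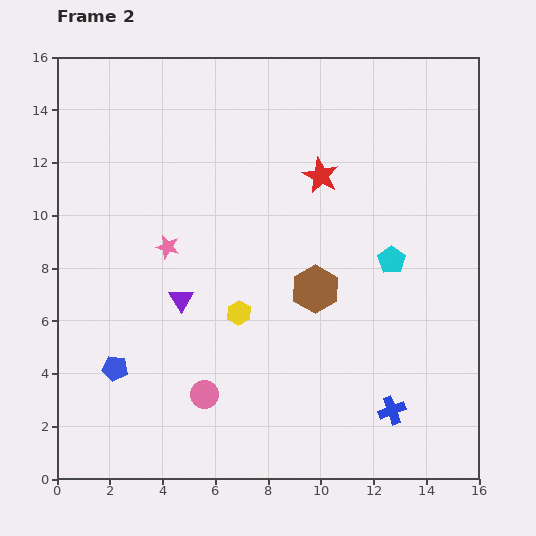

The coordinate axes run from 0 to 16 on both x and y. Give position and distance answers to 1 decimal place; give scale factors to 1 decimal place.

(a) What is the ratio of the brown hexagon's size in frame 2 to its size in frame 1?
1.7×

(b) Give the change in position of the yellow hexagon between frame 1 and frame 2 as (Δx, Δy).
(5.1, -1.9)

The yellow hexagon was at (1.8, 8.2) in frame 1 and (6.9, 6.3) in frame 2.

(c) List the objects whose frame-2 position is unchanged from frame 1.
the pink circle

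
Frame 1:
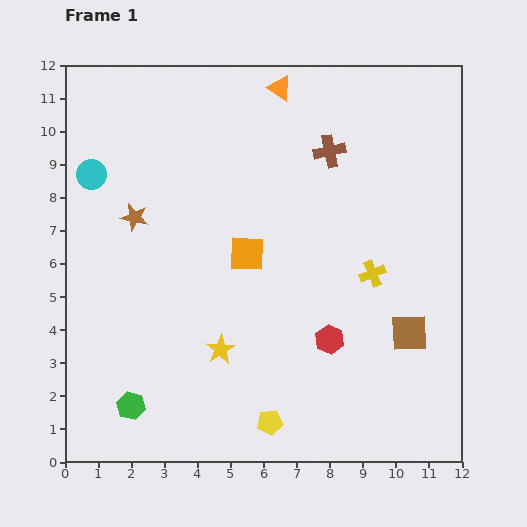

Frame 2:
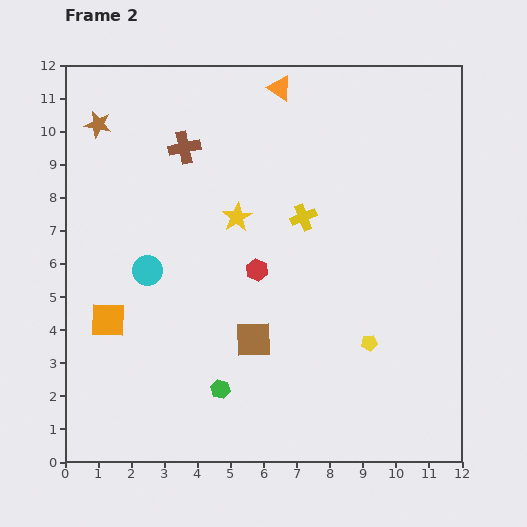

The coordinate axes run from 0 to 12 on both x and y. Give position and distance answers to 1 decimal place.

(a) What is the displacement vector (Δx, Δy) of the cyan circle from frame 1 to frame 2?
(1.7, -2.9)

The cyan circle was at (0.8, 8.7) in frame 1 and (2.5, 5.8) in frame 2.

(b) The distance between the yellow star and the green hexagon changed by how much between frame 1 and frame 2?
+2.0

Distance in frame 1: 3.2. Distance in frame 2: 5.2.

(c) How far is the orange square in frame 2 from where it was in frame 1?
4.7

The orange square moved from (5.5, 6.3) to (1.3, 4.3), a distance of √(4.2² + 2.0²) ≈ 4.7.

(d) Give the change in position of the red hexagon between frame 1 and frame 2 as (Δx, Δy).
(-2.2, 2.1)

The red hexagon was at (8.0, 3.7) in frame 1 and (5.8, 5.8) in frame 2.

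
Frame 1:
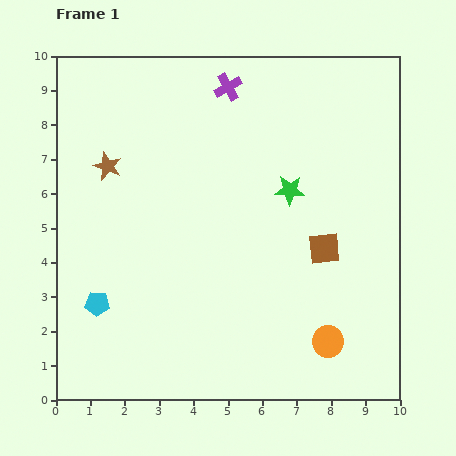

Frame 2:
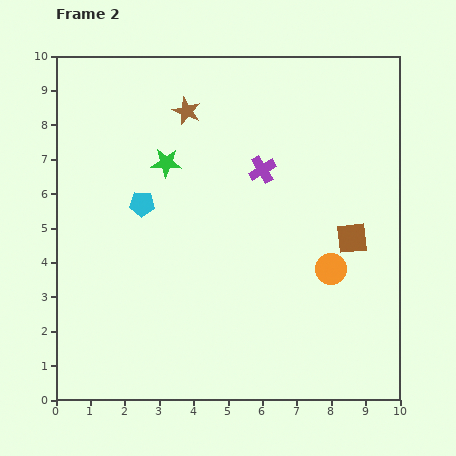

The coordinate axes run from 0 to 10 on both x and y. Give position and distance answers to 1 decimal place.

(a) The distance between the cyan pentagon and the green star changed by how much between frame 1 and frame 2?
-5.1

Distance in frame 1: 6.5. Distance in frame 2: 1.4.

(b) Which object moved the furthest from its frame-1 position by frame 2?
the green star

(moved 3.7; next 3.2)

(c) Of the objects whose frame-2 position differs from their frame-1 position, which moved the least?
the brown square

(moved 0.9)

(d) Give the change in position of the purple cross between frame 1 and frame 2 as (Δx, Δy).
(1.0, -2.4)

The purple cross was at (5.0, 9.1) in frame 1 and (6.0, 6.7) in frame 2.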